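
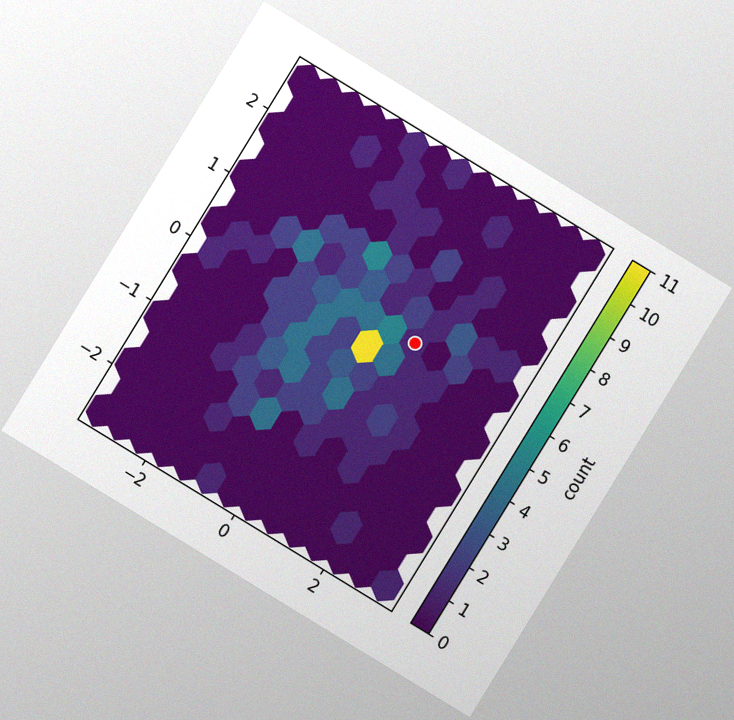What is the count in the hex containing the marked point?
The chart is tilted about 31° clockwise, with some photo noise. The marked hex reads 1 on the colorbar.

1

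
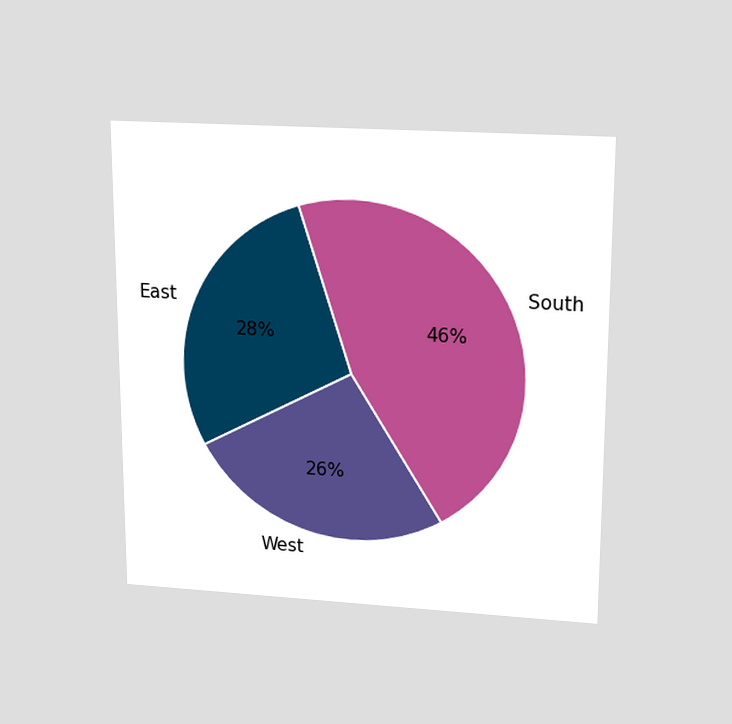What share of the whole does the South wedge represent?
46%

The chart is viewed slightly from above. The South slice takes up 46% of the pie.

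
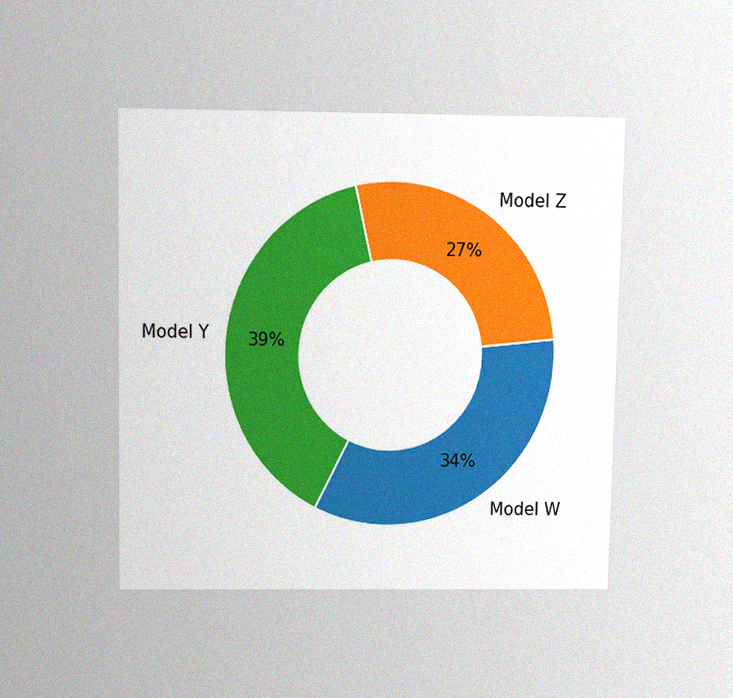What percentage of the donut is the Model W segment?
34%

The chart is viewed slightly from above, with some photo noise. The Model W segment takes up 34% of the ring.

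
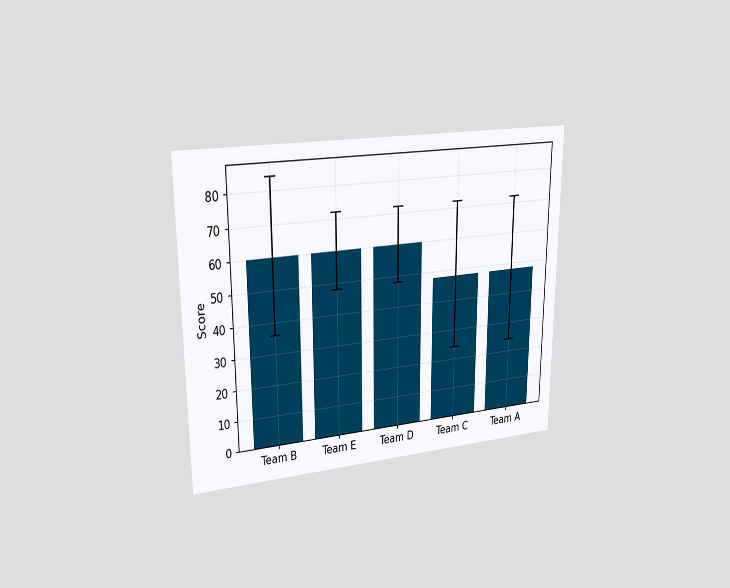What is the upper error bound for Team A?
72

The chart is viewed at a slight angle. The Team A bar's upper whisker reaches 72.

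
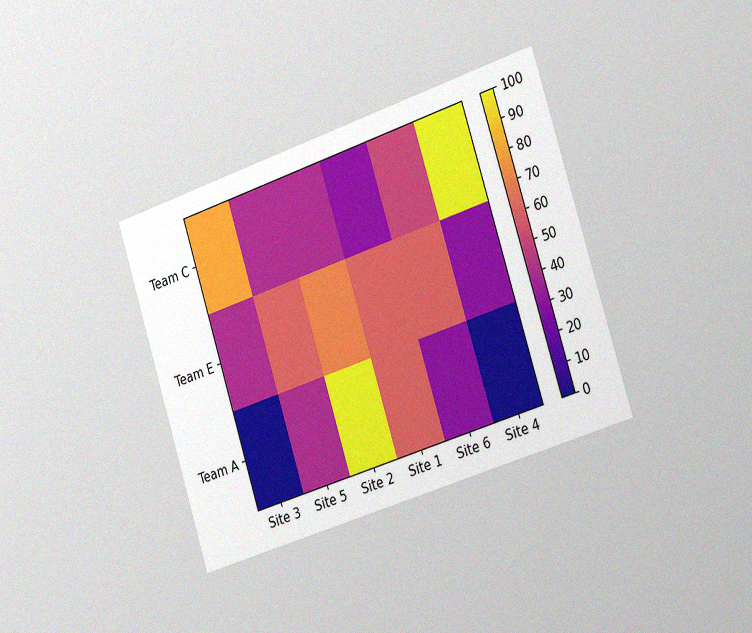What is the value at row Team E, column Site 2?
The chart is tilted about 18° counter-clockwise and viewed slightly from the right, with some photo noise. Matching cell (Team E, Site 2) against the colorbar gives 70.

70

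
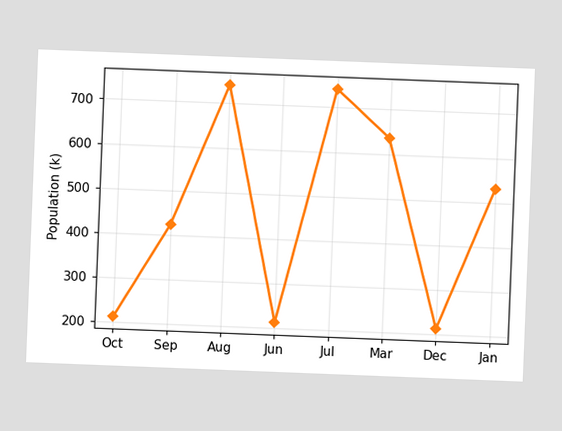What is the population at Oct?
The chart is tilted about 2° clockwise. At Oct, the line is at 212k.

212k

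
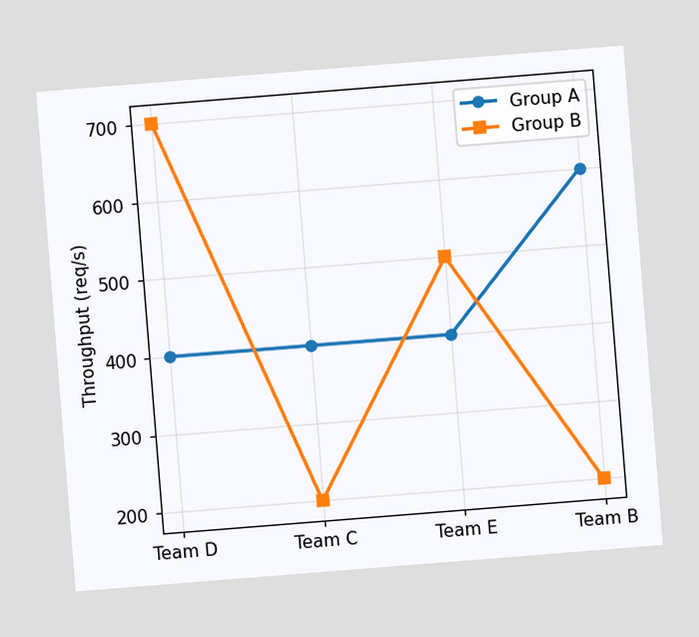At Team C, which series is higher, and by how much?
Group A, by 200req/s

The chart is tilted about 5° counter-clockwise. At Team C, Group A sits above the other line by 200req/s.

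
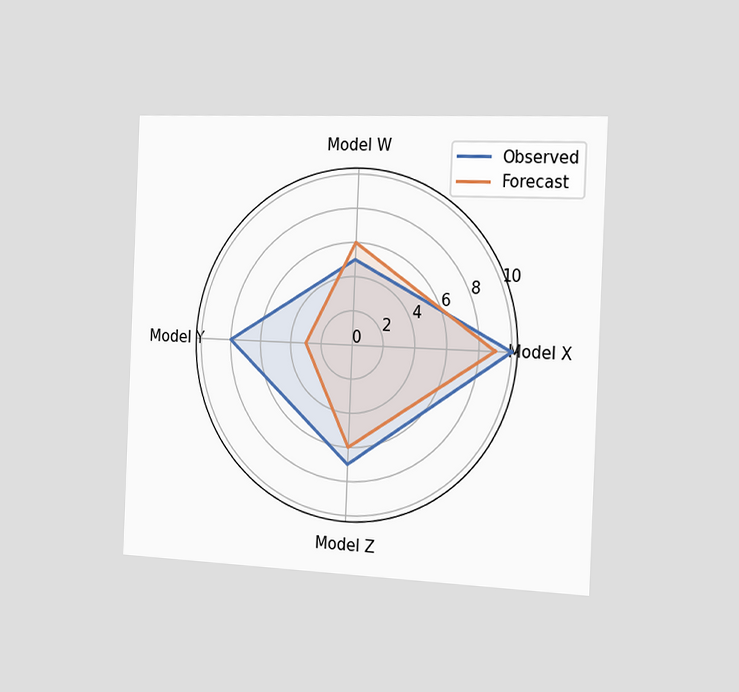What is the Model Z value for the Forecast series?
6

The chart is tilted about 2° clockwise and viewed slightly from the right. On the Model Z axis, Forecast reaches 6.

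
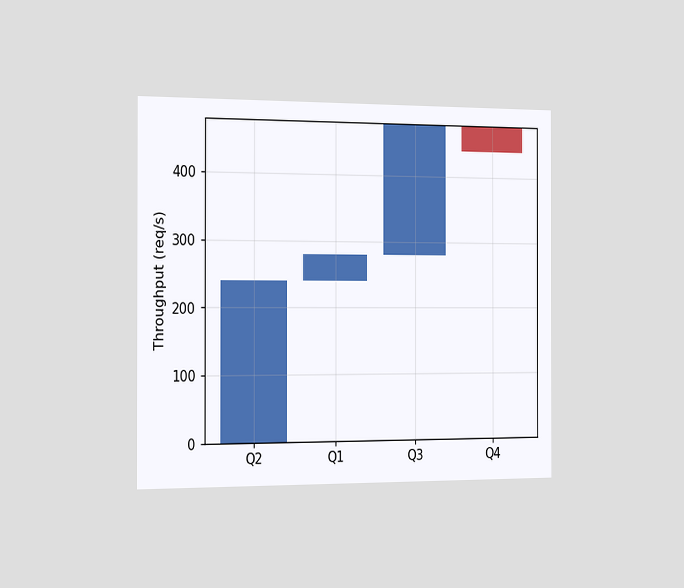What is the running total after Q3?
The chart is viewed slightly from the left. After Q3 the running total reaches 480req/s.

480req/s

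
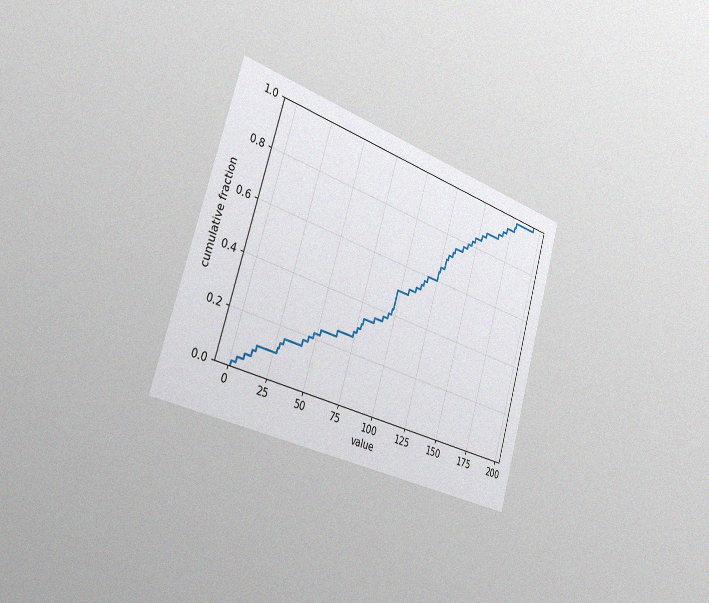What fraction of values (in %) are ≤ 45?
The chart is tilted about 17° clockwise and viewed slightly from the left, with some photo noise. At x=45 the ECDF step is at 20%.

20%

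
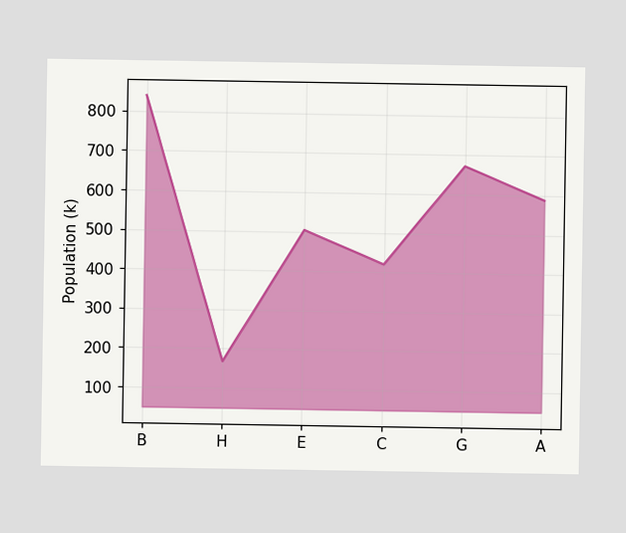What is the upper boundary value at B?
At B the upper boundary is at 840k.

840k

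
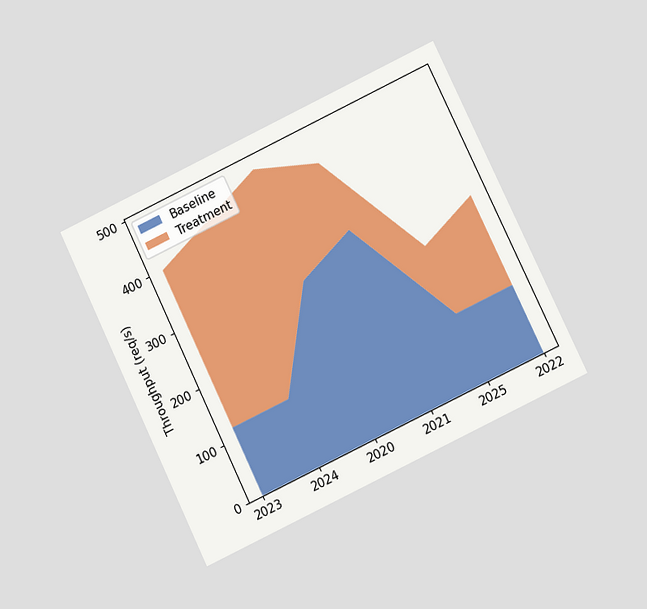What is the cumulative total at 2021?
The chart is tilted about 26° counter-clockwise and viewed at a slight angle. The stacked total at 2021 reaches 440req/s.

440req/s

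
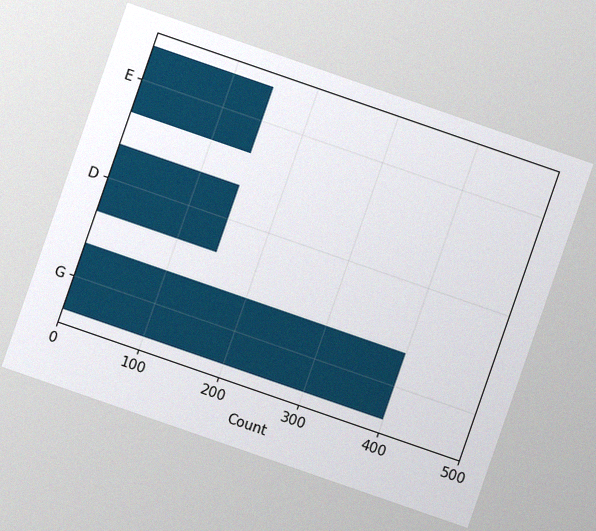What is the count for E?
The chart is tilted about 19° clockwise, with some photo noise. Reading along the chart's x-axis, the E bar reaches 150.

150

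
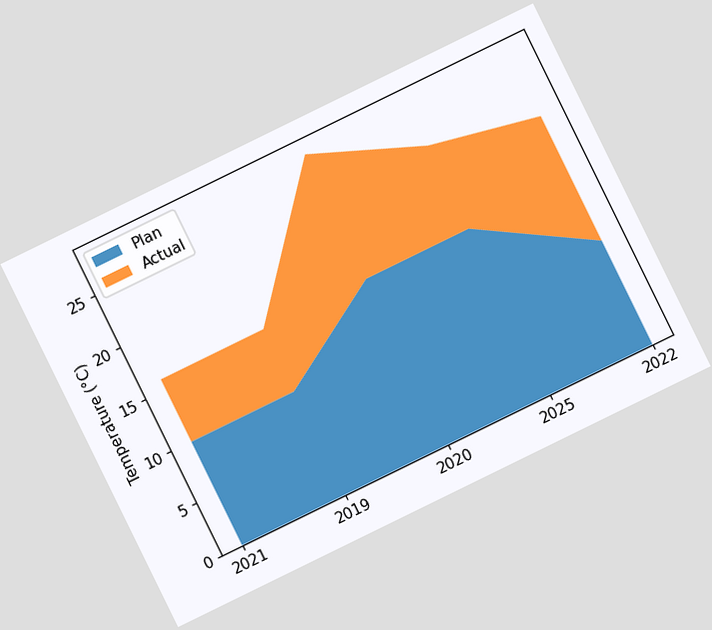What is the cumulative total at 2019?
The chart is tilted about 26° counter-clockwise. The stacked total at 2019 reaches 16°C.

16°C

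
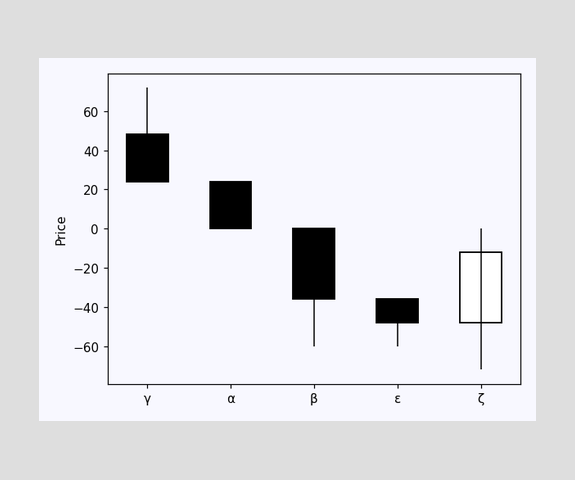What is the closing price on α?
The α candle closes at 0.

0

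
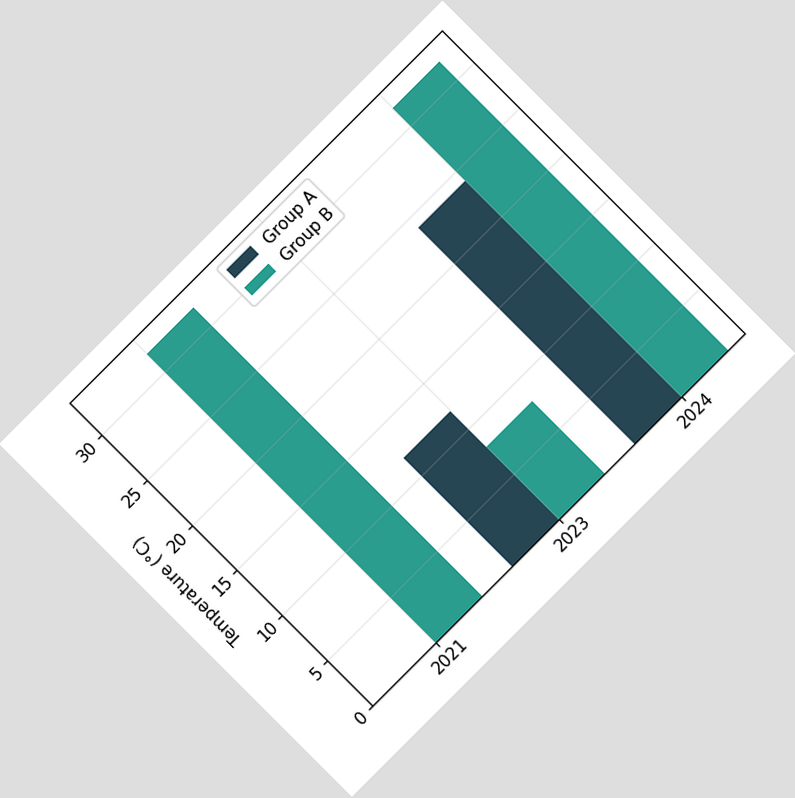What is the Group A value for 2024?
24°C

The chart is tilted about 45° counter-clockwise. The Group A bar at 2024 reaches 24°C on the y-axis.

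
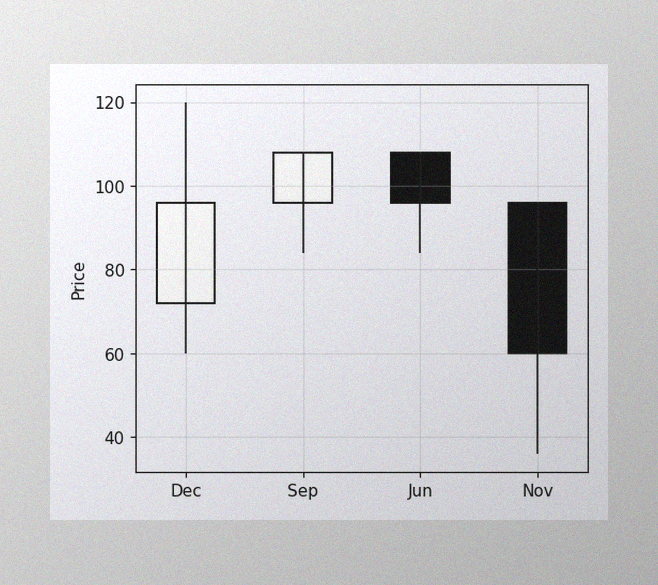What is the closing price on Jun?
96

The image has some photo noise and uneven lighting. The Jun candle closes at 96.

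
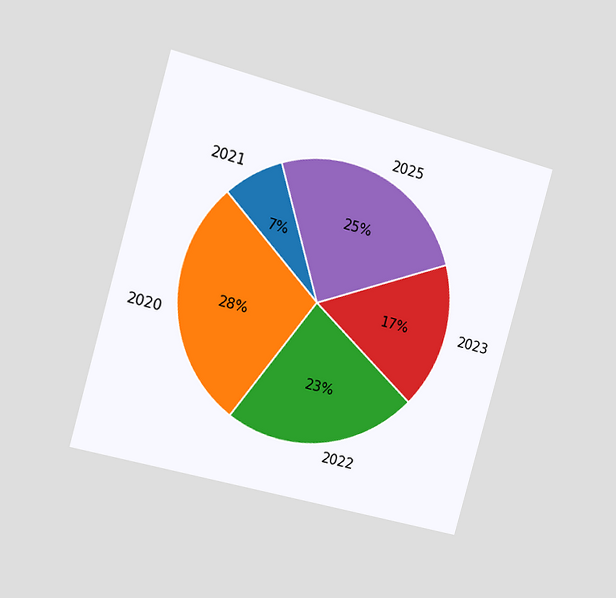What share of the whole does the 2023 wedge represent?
The chart is tilted about 15° clockwise and viewed slightly from the left. The 2023 slice takes up 17% of the pie.

17%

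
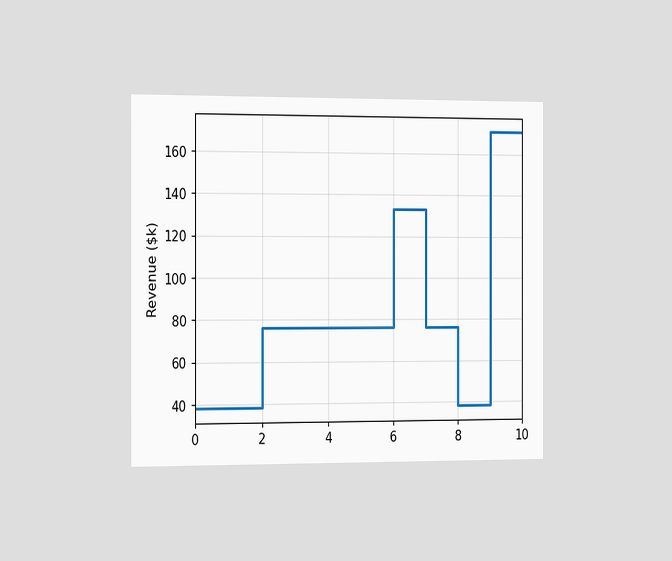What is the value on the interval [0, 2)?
$38k

The chart is viewed slightly from the left. On [0, 2) the step sits at $38k.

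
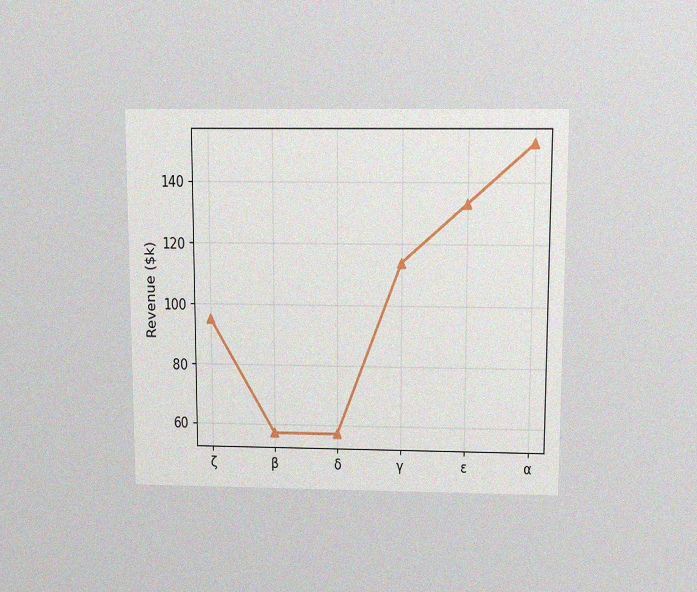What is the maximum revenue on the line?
$152k

The chart is viewed slightly from above, with some photo noise. The highest point is at α, and reading across to the y-axis gives $152k.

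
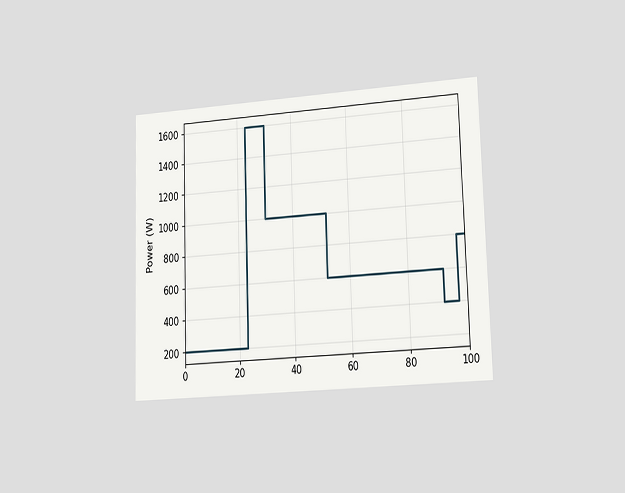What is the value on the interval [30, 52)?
The chart is viewed slightly from the right. On [30, 52) the step sits at 1000W.

1000W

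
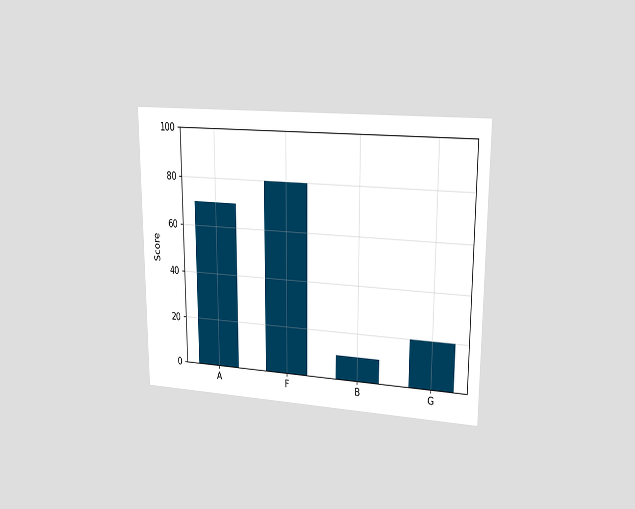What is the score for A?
70

The chart is viewed at a slight angle. Reading along the chart's y-axis, the A bar reaches 70.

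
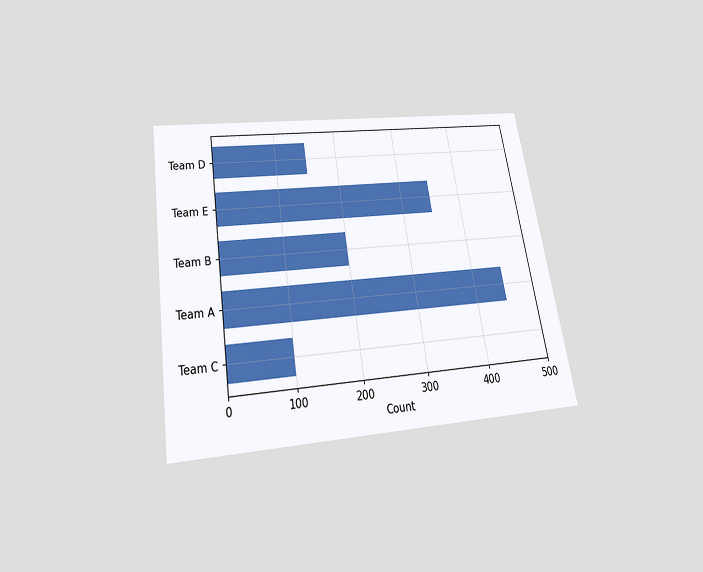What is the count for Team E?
The chart is tilted about 9° counter-clockwise and viewed slightly from below. Reading along the chart's x-axis, the Team E bar reaches 350.

350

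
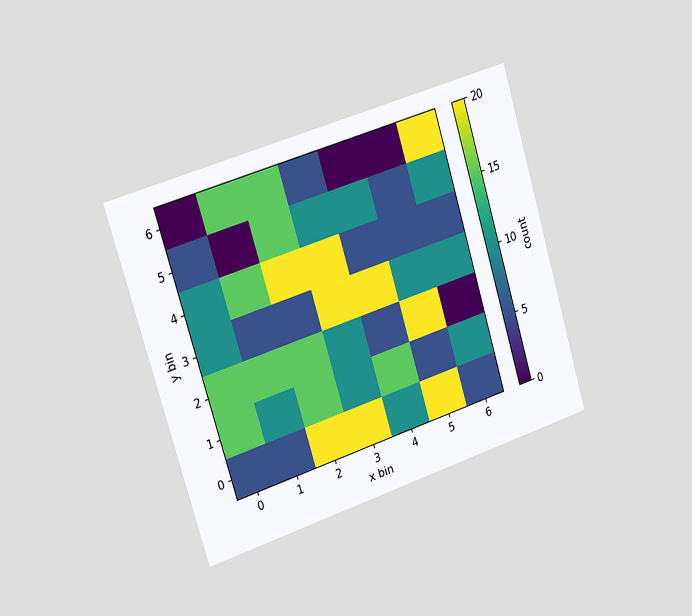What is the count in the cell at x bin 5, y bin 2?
20

The chart is tilted about 17° counter-clockwise and viewed slightly from the left. Matching the cell (5, 2) against the colorbar gives 20.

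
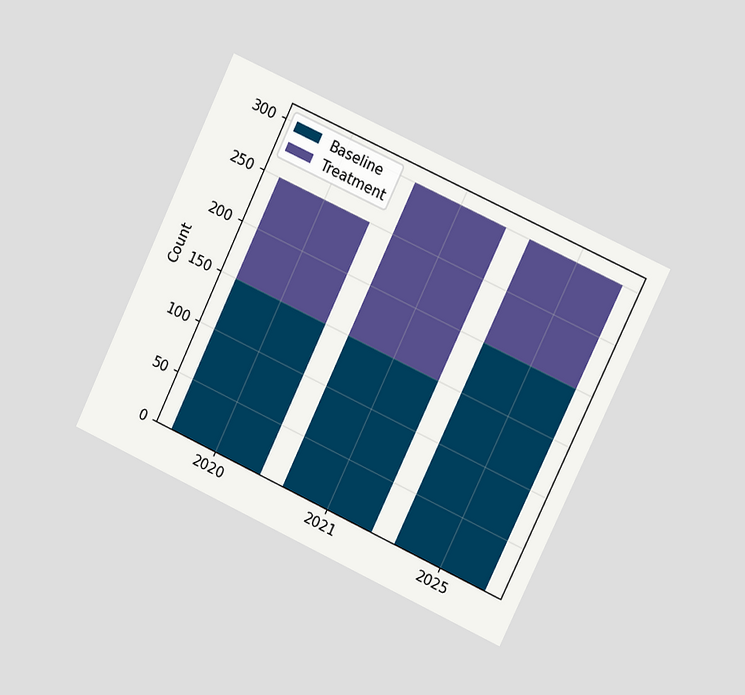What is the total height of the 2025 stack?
300

The chart is tilted about 25° clockwise and viewed at a slight angle. The 2025 stack's top reaches 300 on the y-axis.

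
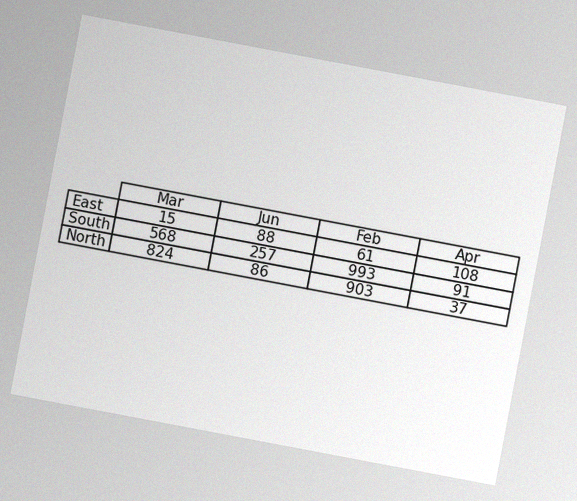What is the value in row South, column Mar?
568

The chart is tilted about 11° clockwise, with some photo noise. The (South, Mar) cell reads 568.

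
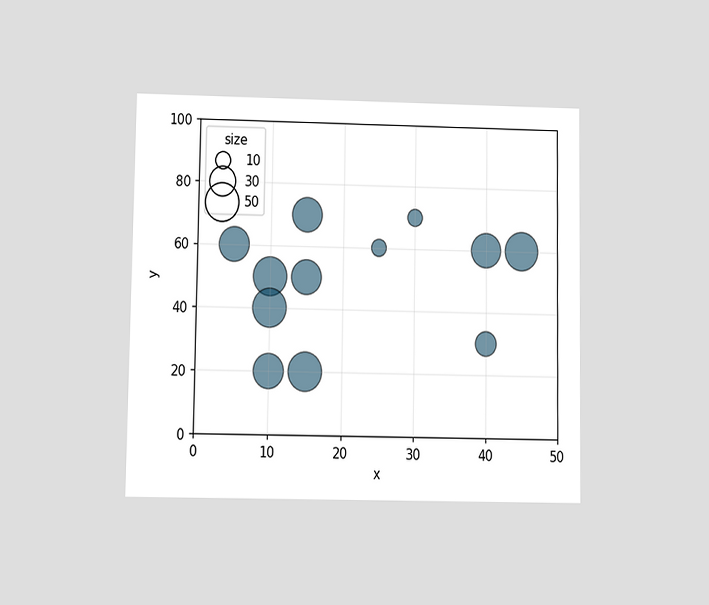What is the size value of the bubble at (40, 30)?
20

The chart is viewed at a slight angle. Matching the bubble at (40, 30) against the size legend gives 20.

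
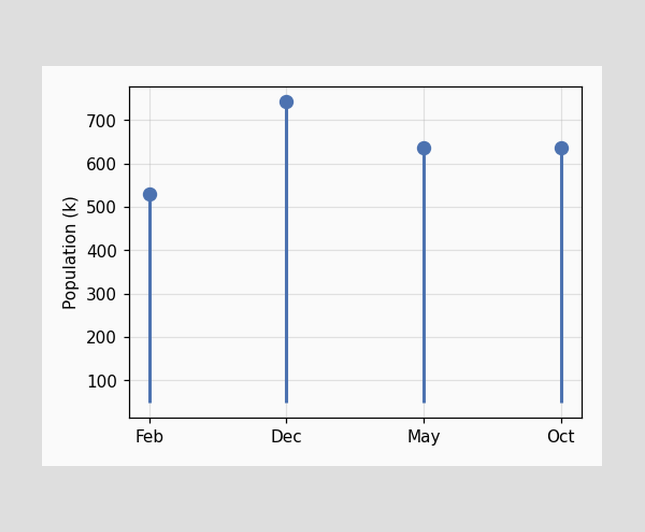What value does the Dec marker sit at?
742k

The Dec marker sits at 742k.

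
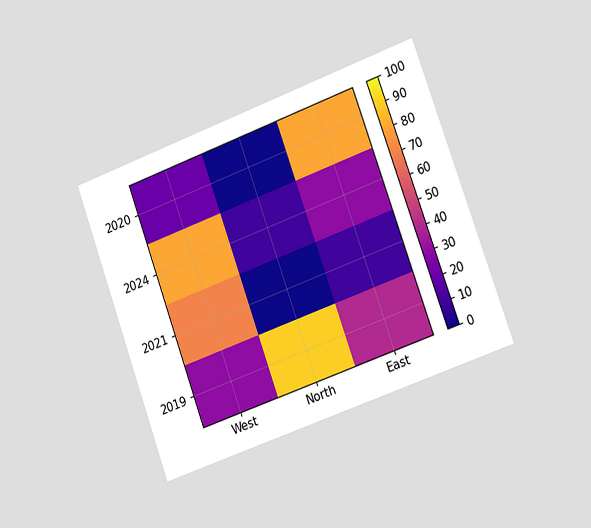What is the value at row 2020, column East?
The chart is tilted about 20° counter-clockwise and viewed slightly from the right. Matching cell (2020, East) against the colorbar gives 80.

80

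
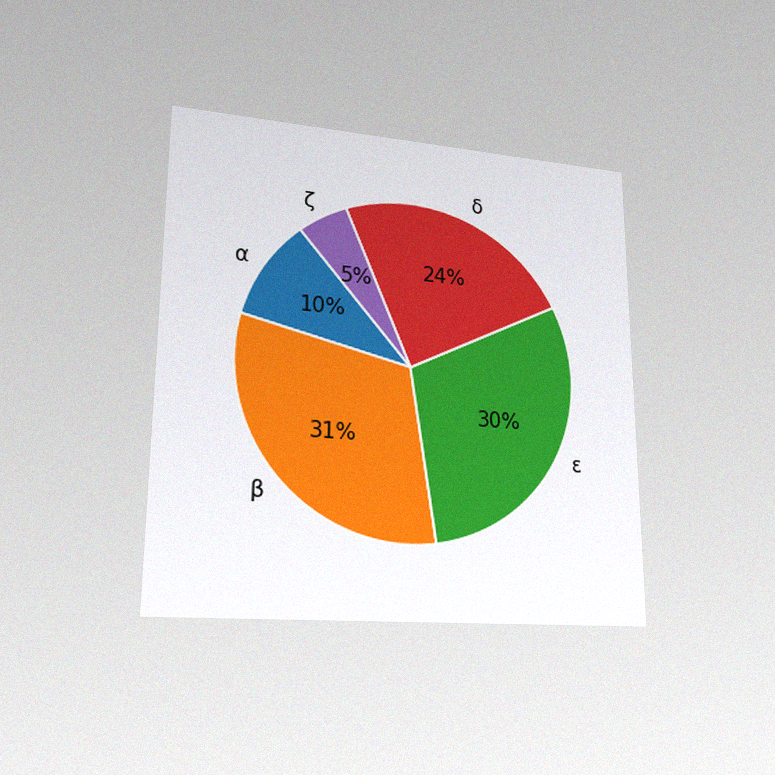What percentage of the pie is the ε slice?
30%

The chart is viewed at a slight angle, with some photo noise. The ε slice takes up 30% of the pie.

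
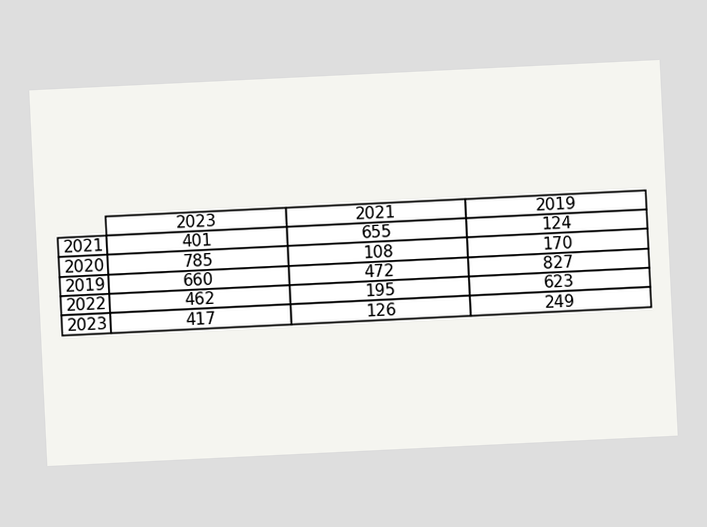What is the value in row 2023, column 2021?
The chart is tilted about 3° counter-clockwise. The (2023, 2021) cell reads 126.

126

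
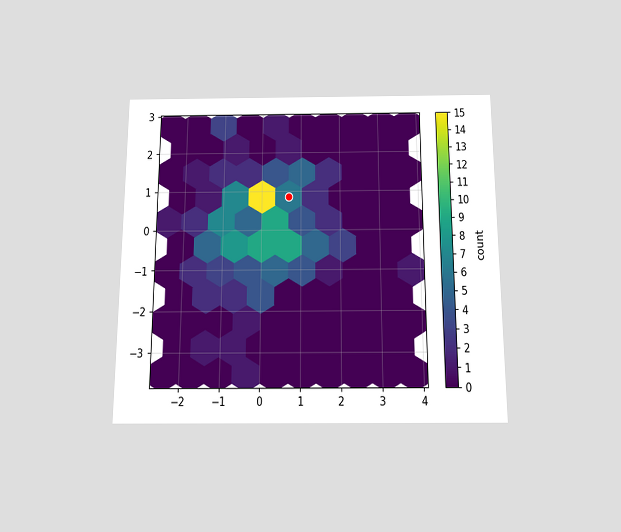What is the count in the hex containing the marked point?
6

The chart is viewed slightly from below. The marked hex reads 6 on the colorbar.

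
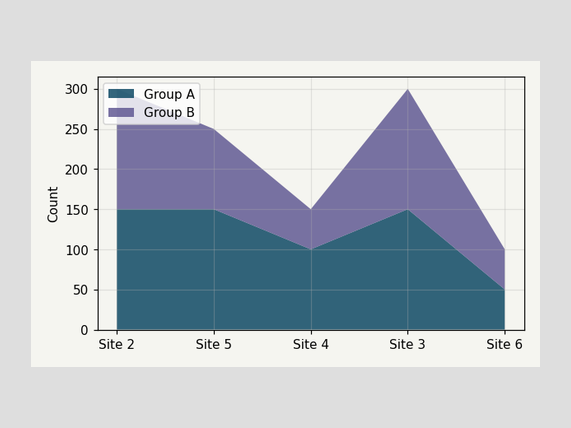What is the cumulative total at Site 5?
250

The stacked total at Site 5 reaches 250.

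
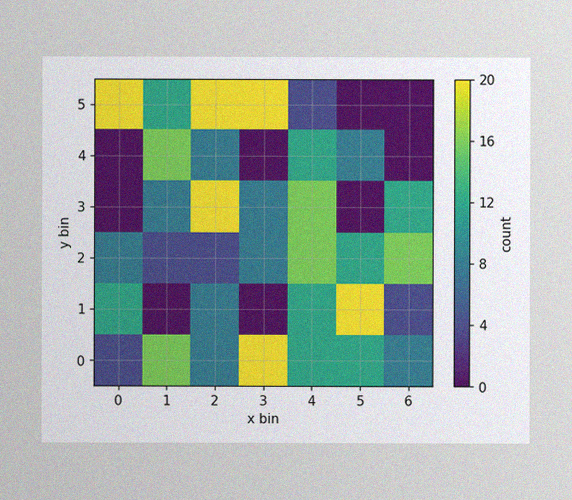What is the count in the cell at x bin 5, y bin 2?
12

The image has some photo noise and uneven lighting. Matching the cell (5, 2) against the colorbar gives 12.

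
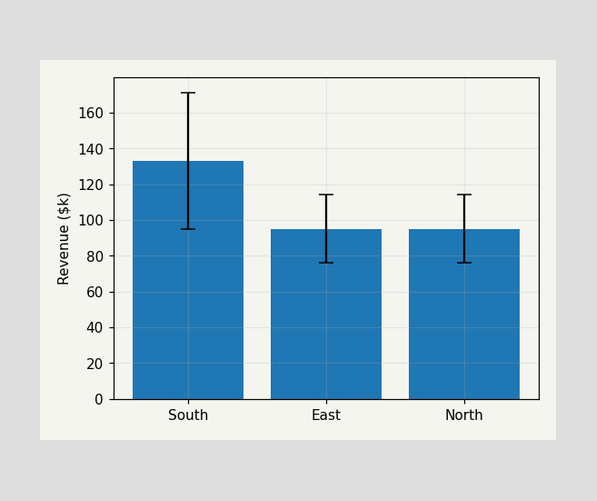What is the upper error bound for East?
The East bar's upper whisker reaches $114k.

$114k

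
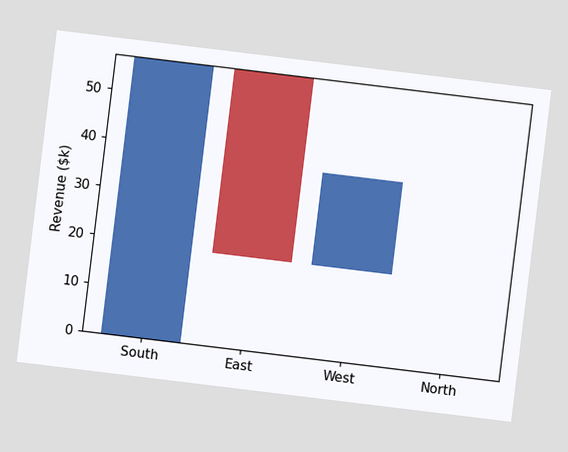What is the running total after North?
$38k

The chart is tilted about 7° clockwise. After North the running total reaches $38k.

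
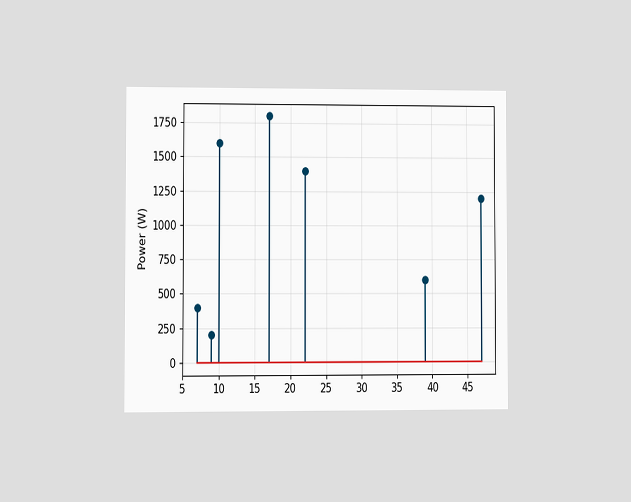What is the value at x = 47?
The chart is viewed at a slight angle. The stem at x=47 reaches 1200W.

1200W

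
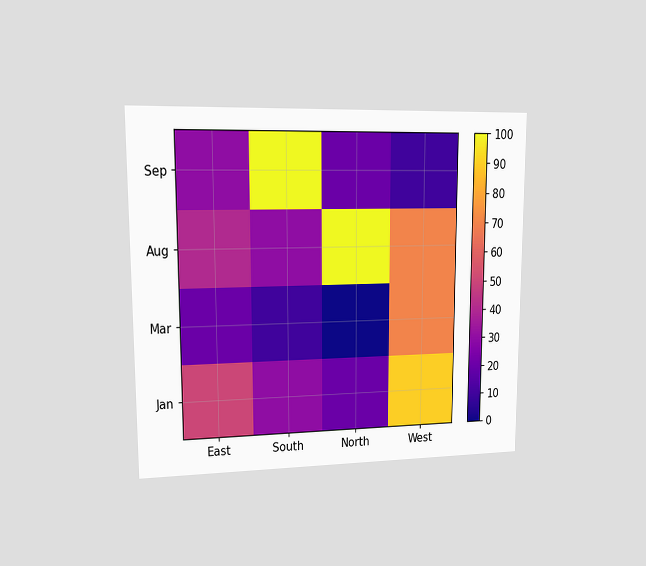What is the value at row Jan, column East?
The chart is viewed at a slight angle. Matching cell (Jan, East) against the colorbar gives 50.

50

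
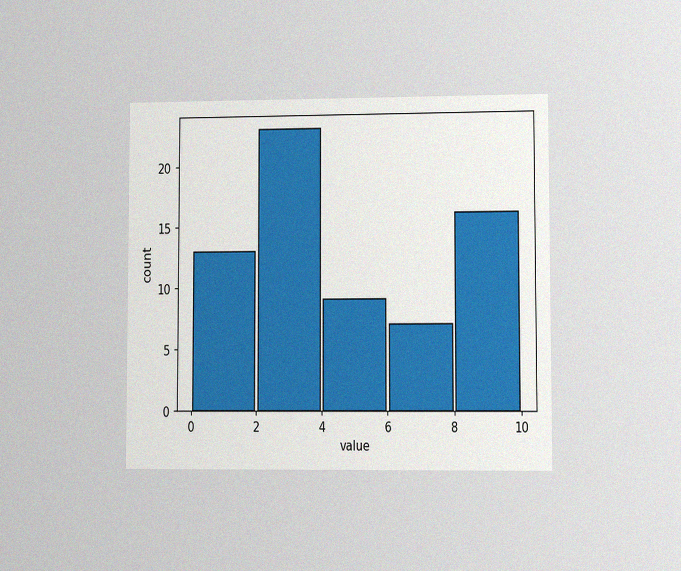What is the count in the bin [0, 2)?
13

The chart is viewed at a slight angle, with some photo noise. The [0, 2) bin has height 13.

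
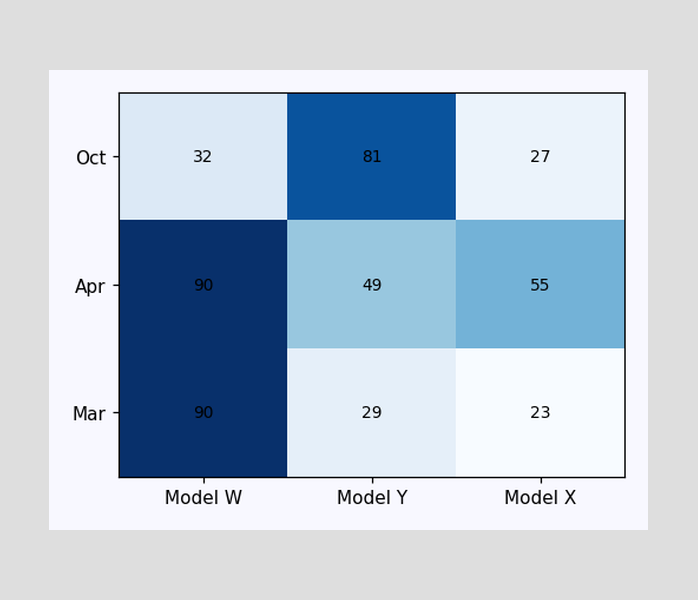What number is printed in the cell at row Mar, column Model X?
The (Mar, Model X) cell reads 23.

23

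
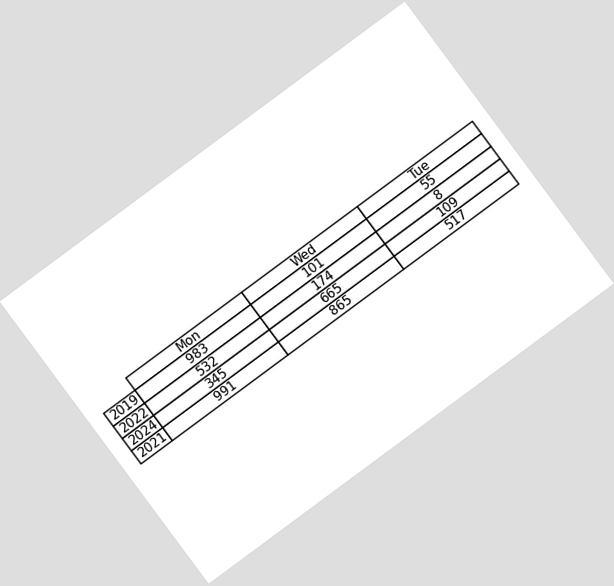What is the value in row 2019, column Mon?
983

The chart is tilted about 37° counter-clockwise. The (2019, Mon) cell reads 983.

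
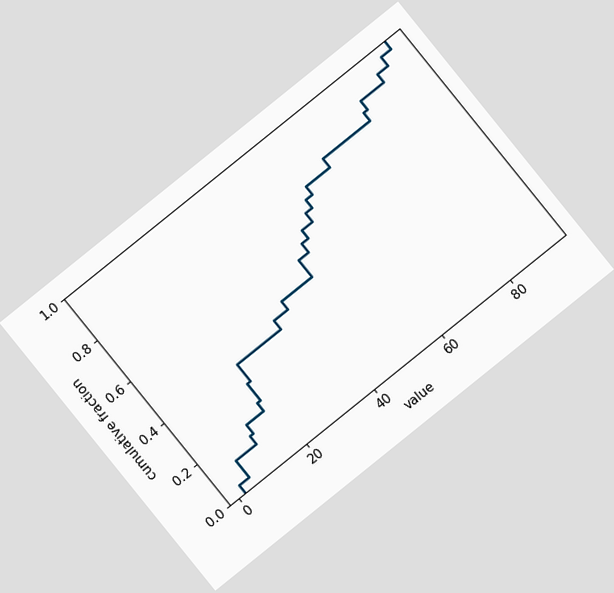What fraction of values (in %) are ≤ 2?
4%

The chart is tilted about 39° counter-clockwise. At x=2 the ECDF step is at 4%.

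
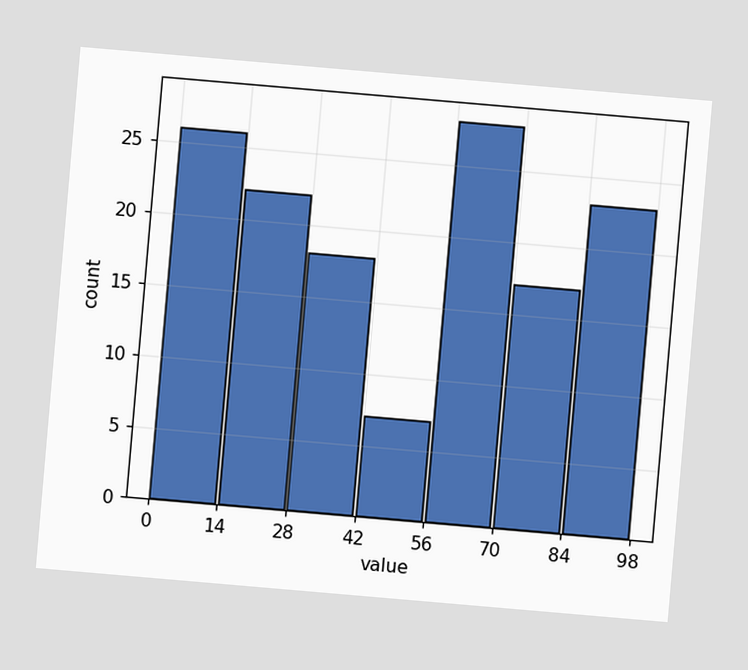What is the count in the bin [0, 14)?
26

The chart is tilted about 5° clockwise. The [0, 14) bin has height 26.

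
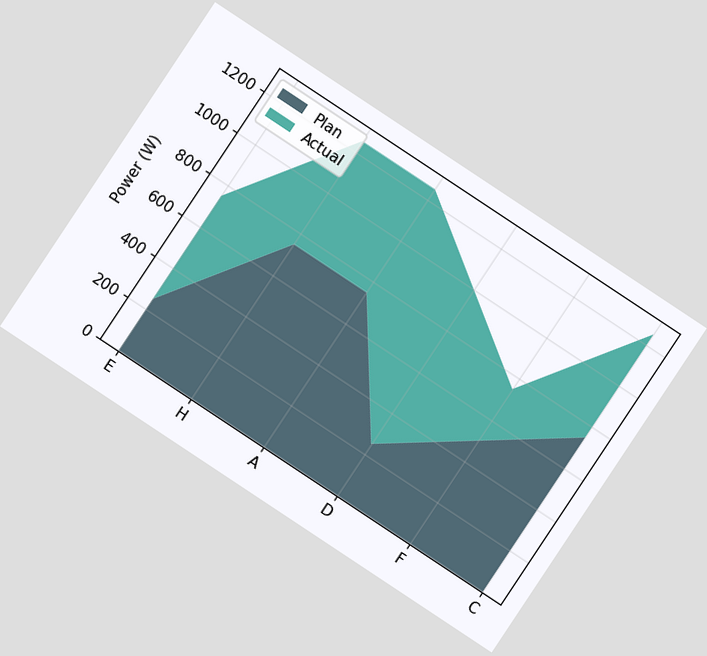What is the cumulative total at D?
1000W

The chart is tilted about 34° clockwise. The stacked total at D reaches 1000W.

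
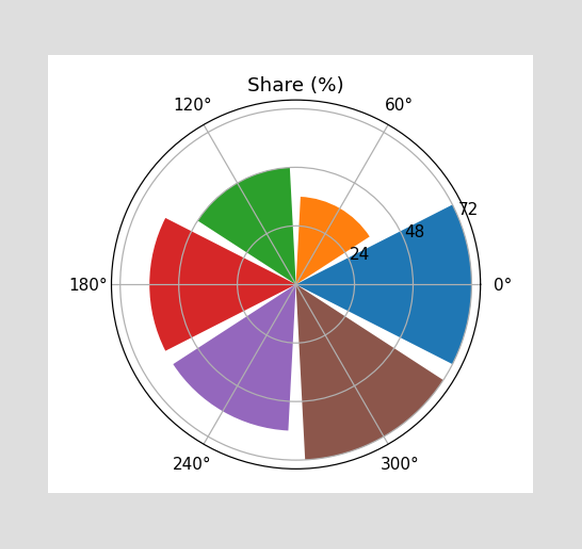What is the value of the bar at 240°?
The bar at 240° reaches 60% on the radial axis.

60%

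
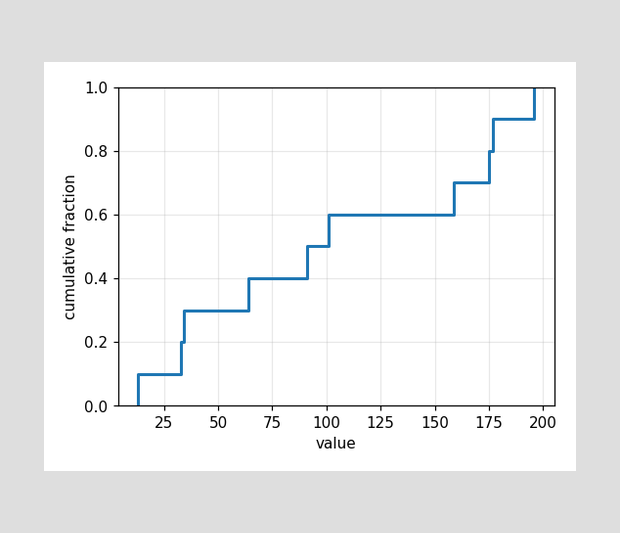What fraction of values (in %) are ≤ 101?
60%

At x=101 the ECDF step is at 60%.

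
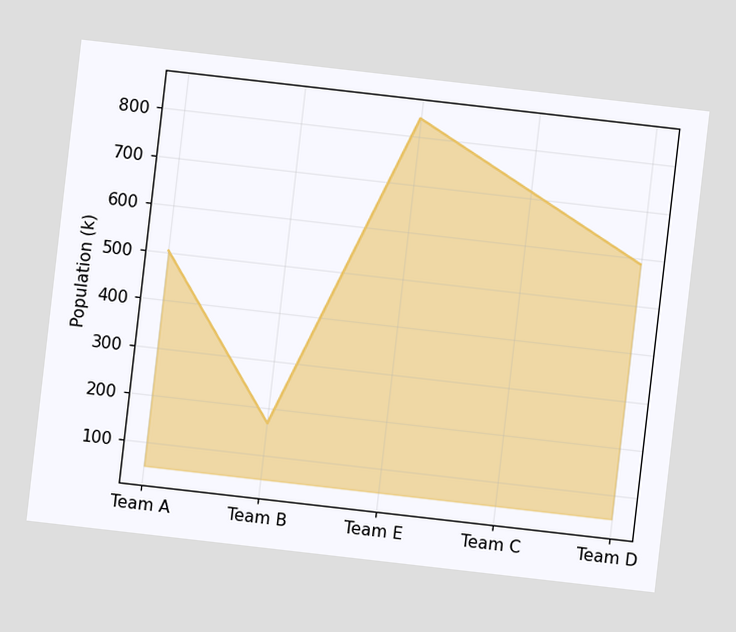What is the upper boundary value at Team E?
840k

The chart is tilted about 7° clockwise. At Team E the upper boundary is at 840k.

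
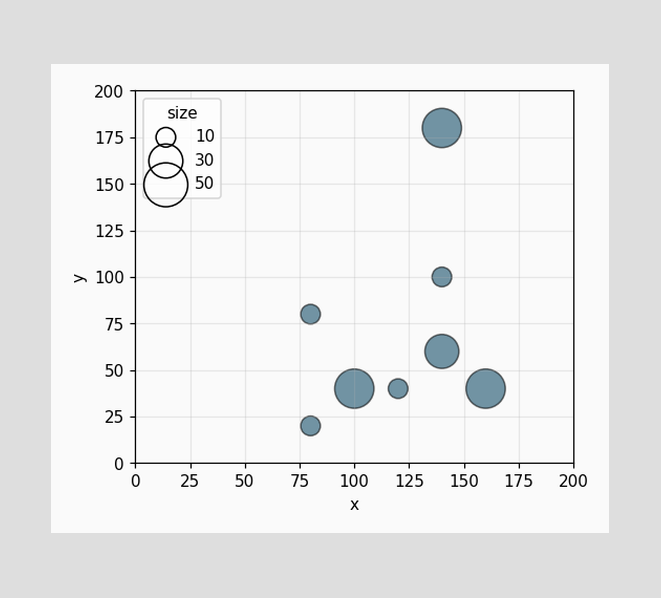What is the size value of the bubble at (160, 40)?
Matching the bubble at (160, 40) against the size legend gives 40.

40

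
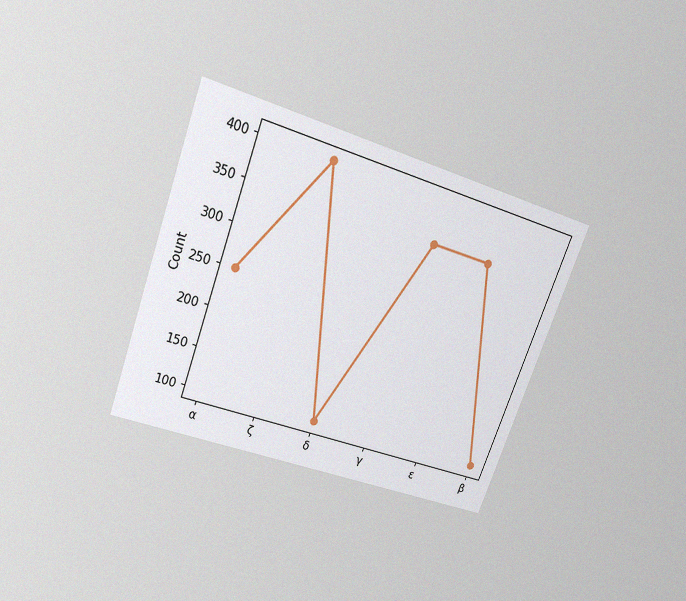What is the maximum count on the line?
400

The chart is tilted about 20° clockwise and viewed slightly from above, with some photo noise. The highest point is at ζ, and reading across to the y-axis gives 400.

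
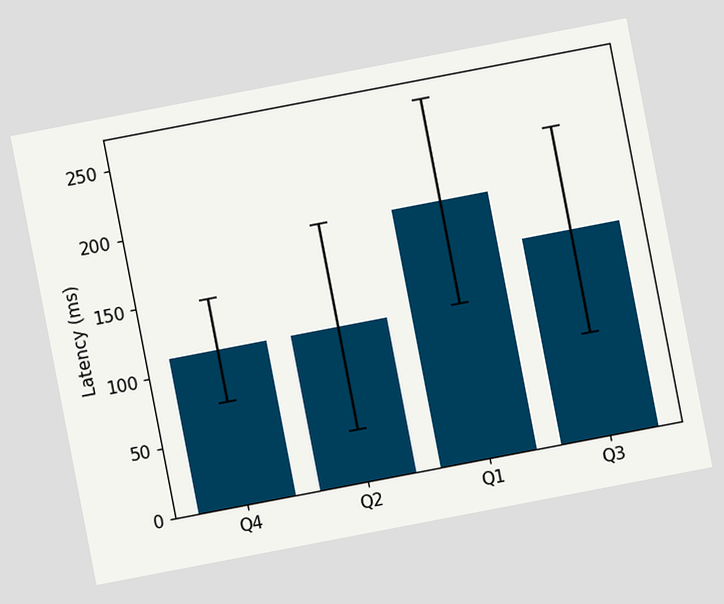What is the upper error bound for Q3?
The chart is tilted about 11° counter-clockwise. The Q3 bar's upper whisker reaches 222ms.

222ms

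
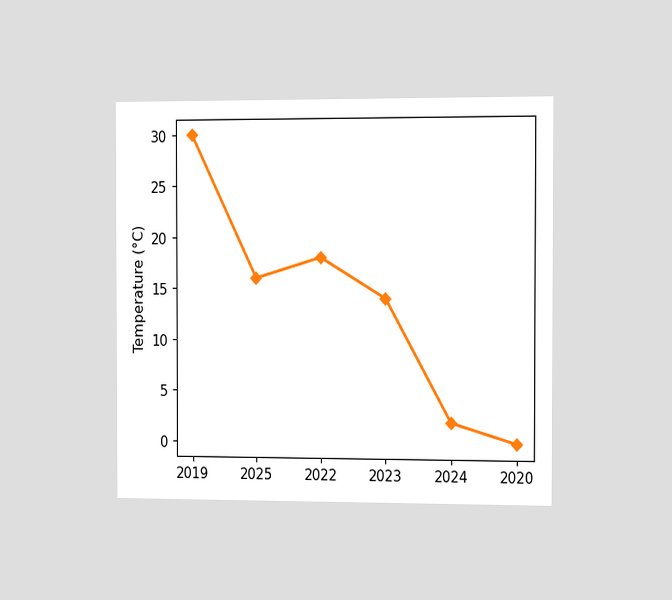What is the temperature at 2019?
The chart is viewed slightly from the right. At 2019, the line is at 30°C.

30°C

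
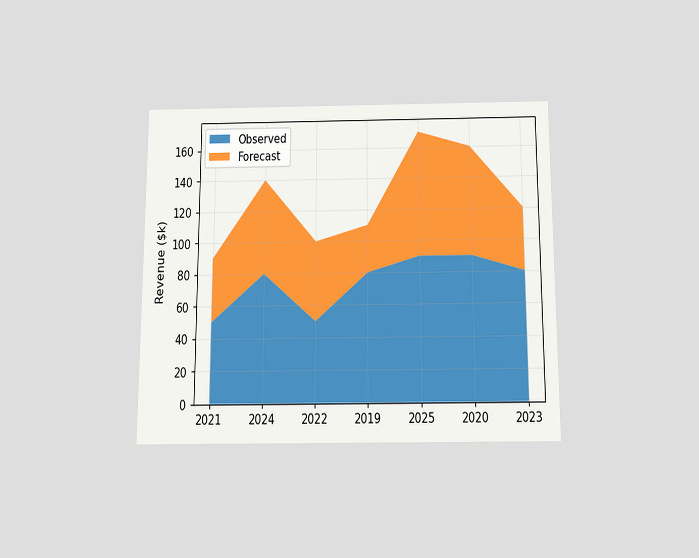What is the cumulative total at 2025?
The chart is viewed slightly from below. The stacked total at 2025 reaches $170k.

$170k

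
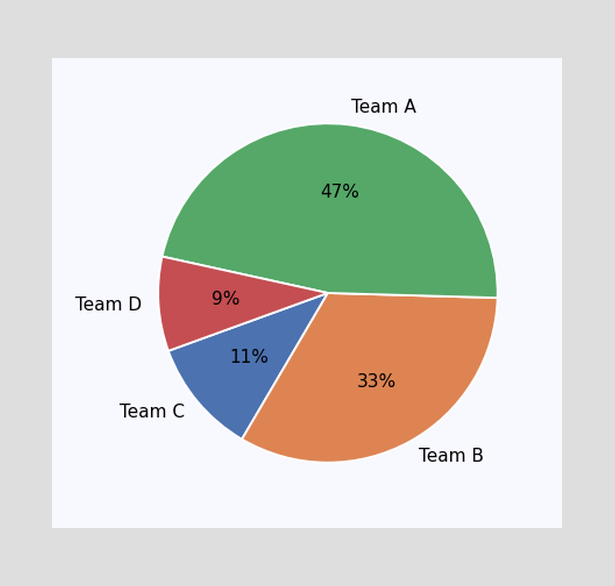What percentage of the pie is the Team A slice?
The Team A slice takes up 47% of the pie.

47%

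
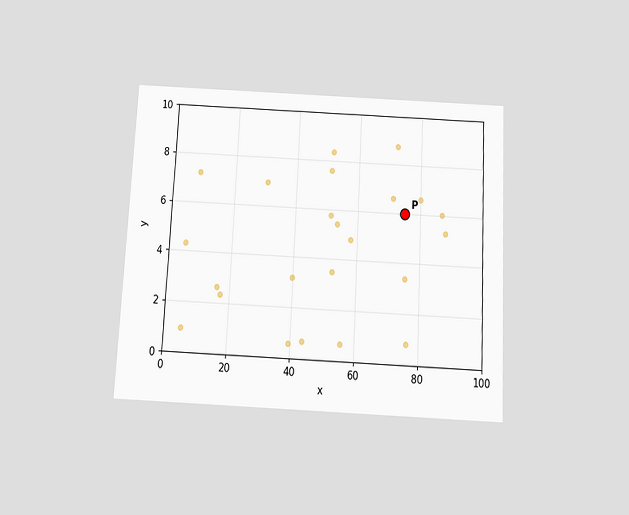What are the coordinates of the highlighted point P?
The chart is tilted about 3° clockwise and viewed slightly from below. Following the gridlines from P to each axis, P sits at (75, 6).

(75, 6)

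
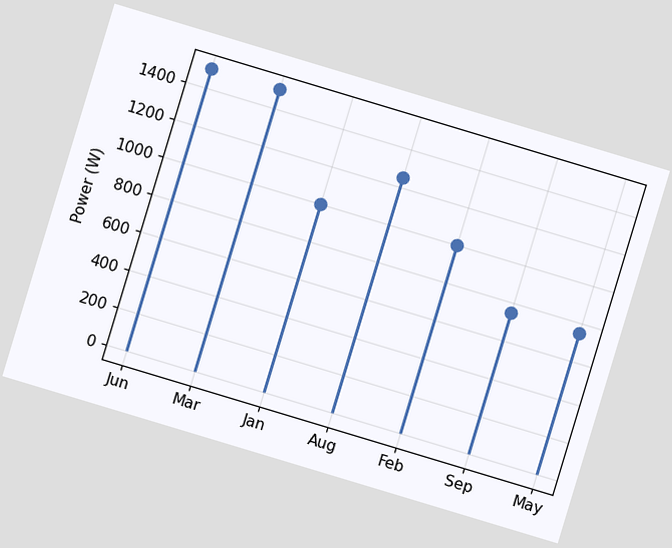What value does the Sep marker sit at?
The chart is tilted about 17° clockwise. The Sep marker sits at 750W.

750W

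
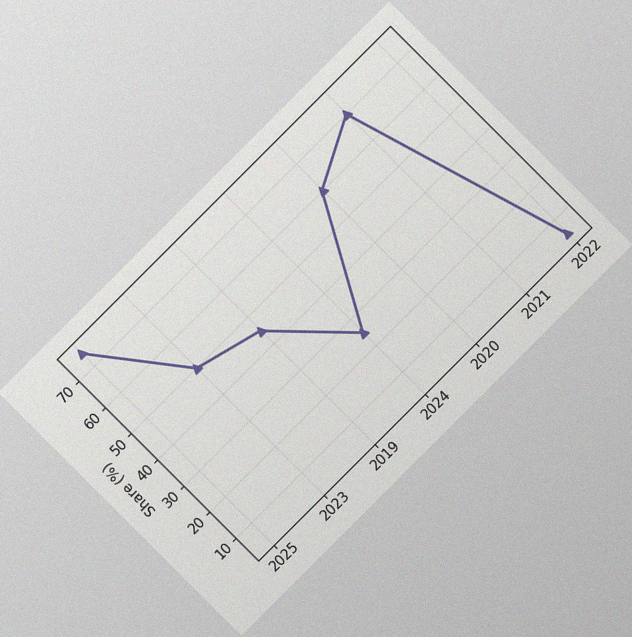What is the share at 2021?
70%

The chart is tilted about 45° counter-clockwise, with some photo noise. At 2021, the line is at 70%.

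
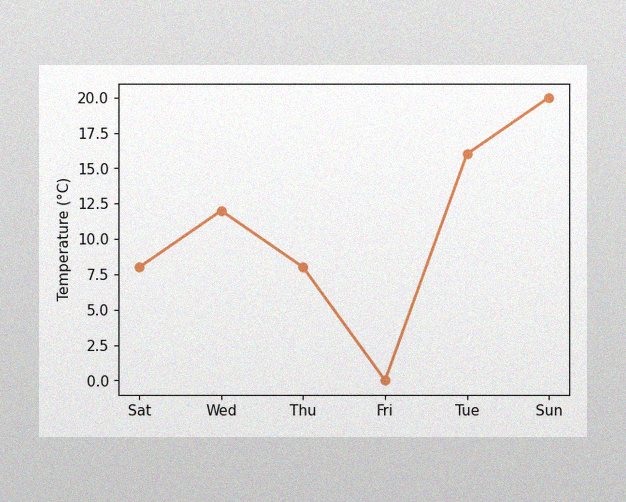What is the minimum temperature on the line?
The image has some photo noise and uneven lighting. The lowest point is at Fri, and reading across to the y-axis gives 0°C.

0°C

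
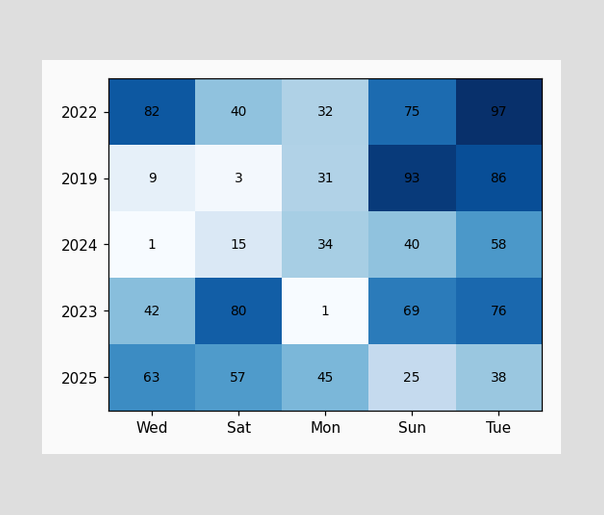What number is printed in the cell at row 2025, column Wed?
The (2025, Wed) cell reads 63.

63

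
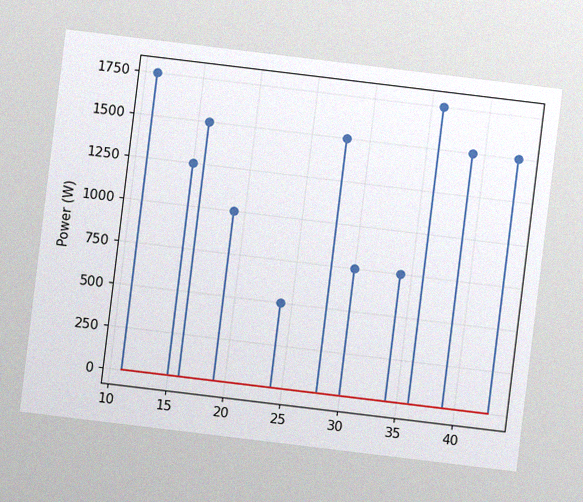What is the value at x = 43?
1500W

The chart is tilted about 7° clockwise, with some photo noise. The stem at x=43 reaches 1500W.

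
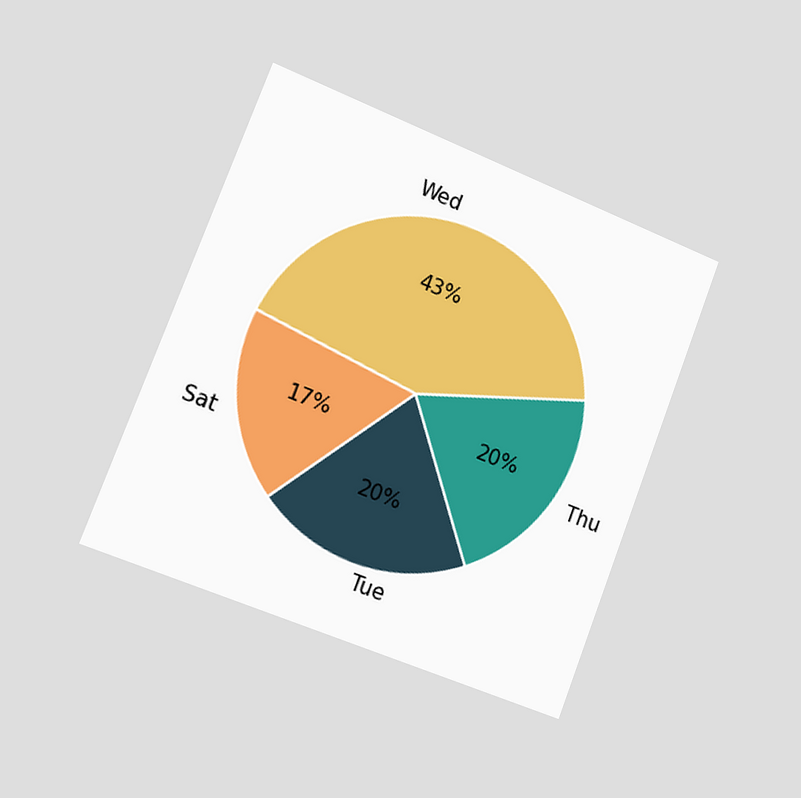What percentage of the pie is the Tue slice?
20%

The chart is tilted about 21° clockwise and viewed slightly from the left. The Tue slice takes up 20% of the pie.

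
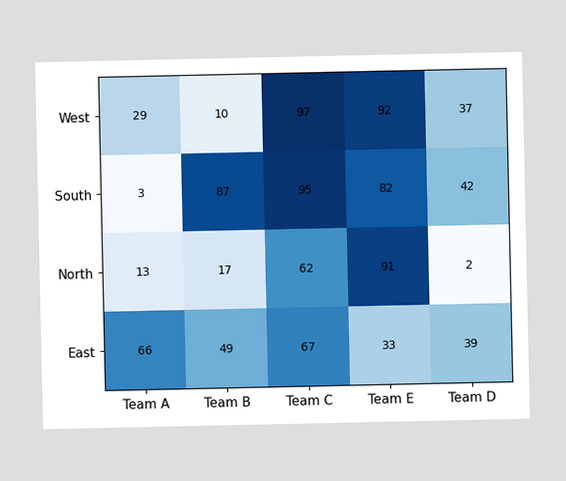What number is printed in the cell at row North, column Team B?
17

The (North, Team B) cell reads 17.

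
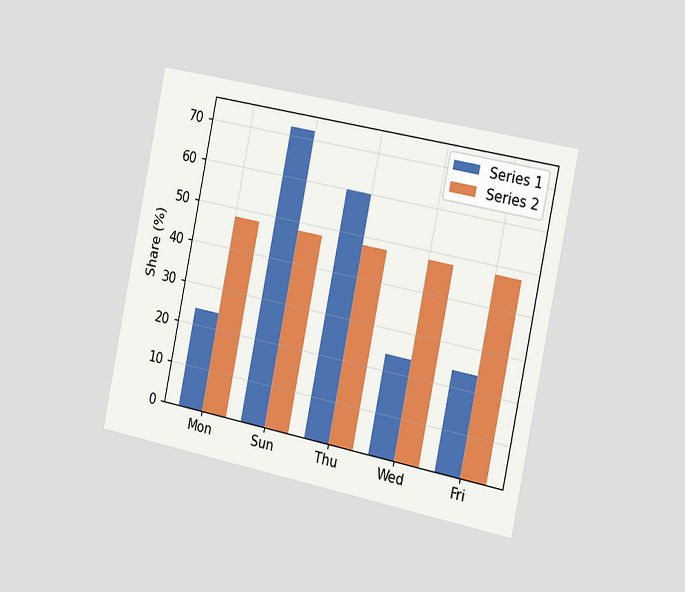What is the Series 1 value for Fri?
24%

The chart is tilted about 11° clockwise and viewed slightly from the right. The Series 1 bar at Fri reaches 24% on the y-axis.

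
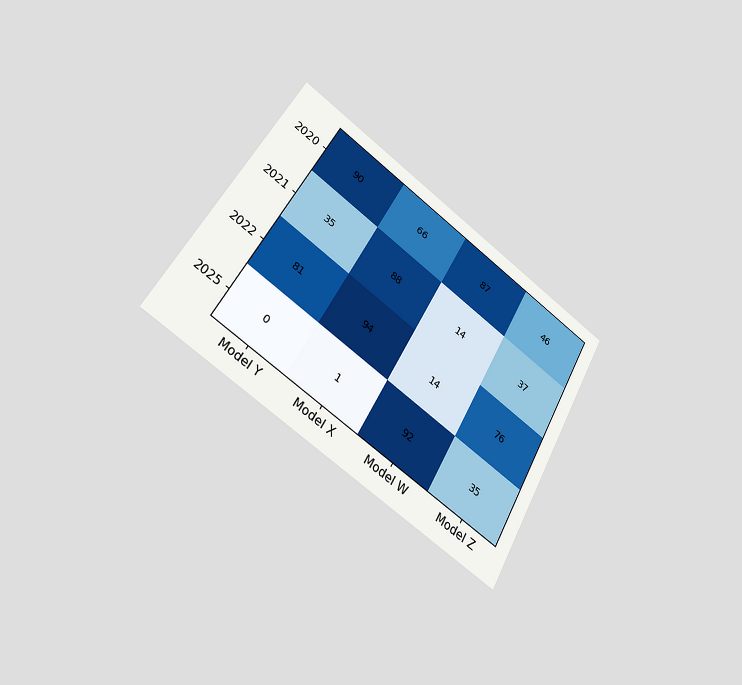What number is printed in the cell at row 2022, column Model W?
14

The chart is tilted about 31° clockwise and viewed slightly from the left. The (2022, Model W) cell reads 14.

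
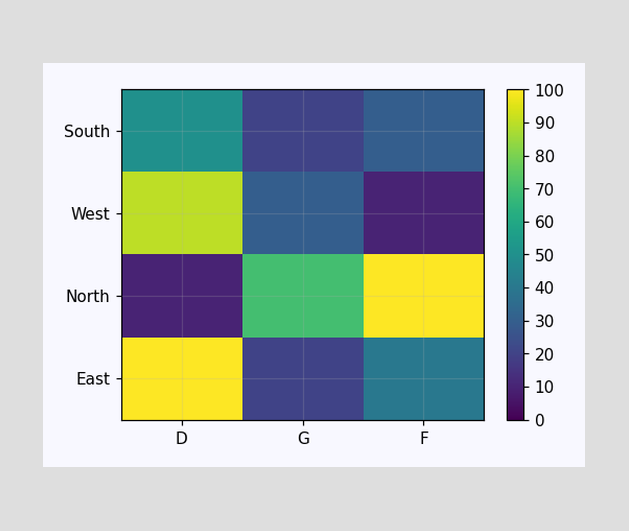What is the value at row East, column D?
100

Matching cell (East, D) against the colorbar gives 100.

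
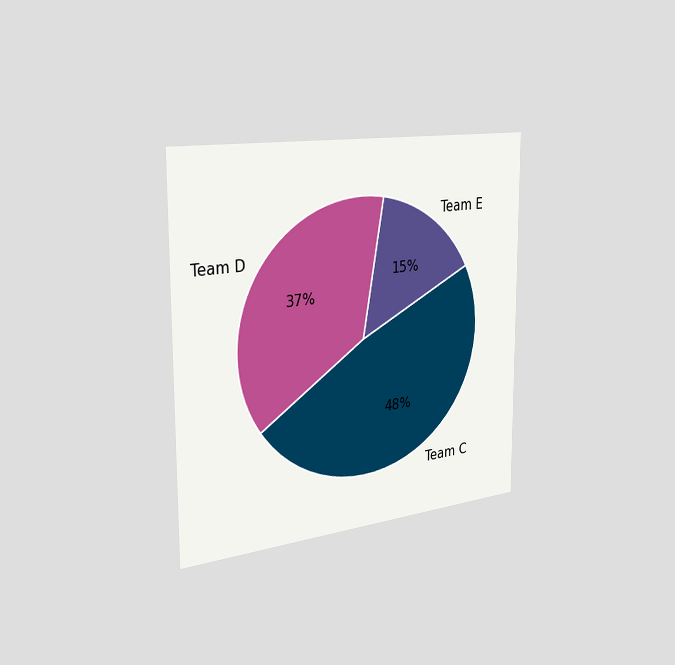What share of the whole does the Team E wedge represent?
15%

The chart is viewed slightly from the left. The Team E slice takes up 15% of the pie.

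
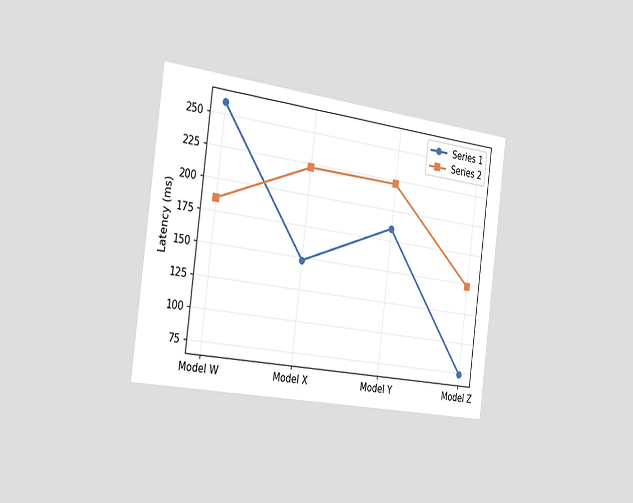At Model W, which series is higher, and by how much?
Series 1, by 74ms

The chart is tilted about 7° clockwise and viewed slightly from the left. At Model W, Series 1 sits above the other line by 74ms.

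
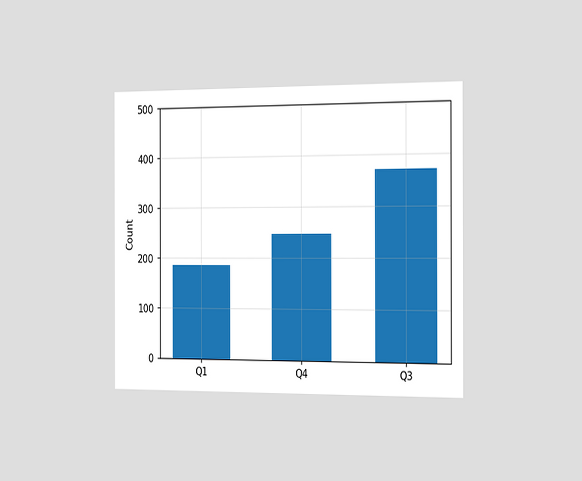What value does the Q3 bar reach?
The chart is viewed slightly from the right. Reading along the chart's y-axis, the Q3 bar reaches 372.

372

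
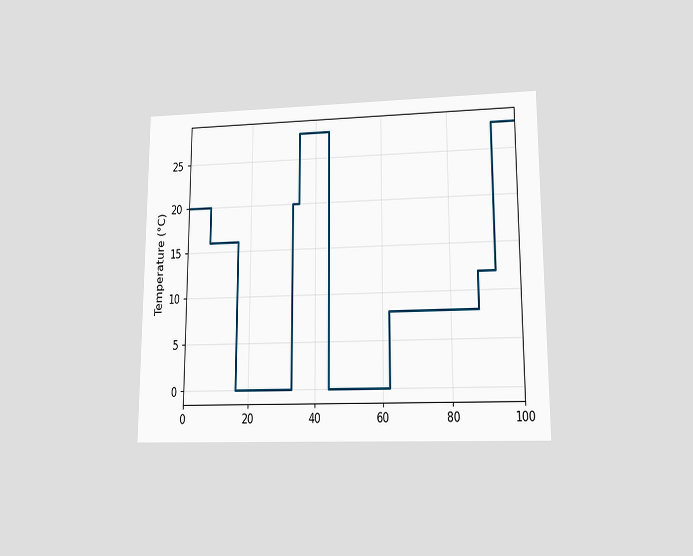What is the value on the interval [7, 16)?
16°C

The chart is viewed at a slight angle. On [7, 16) the step sits at 16°C.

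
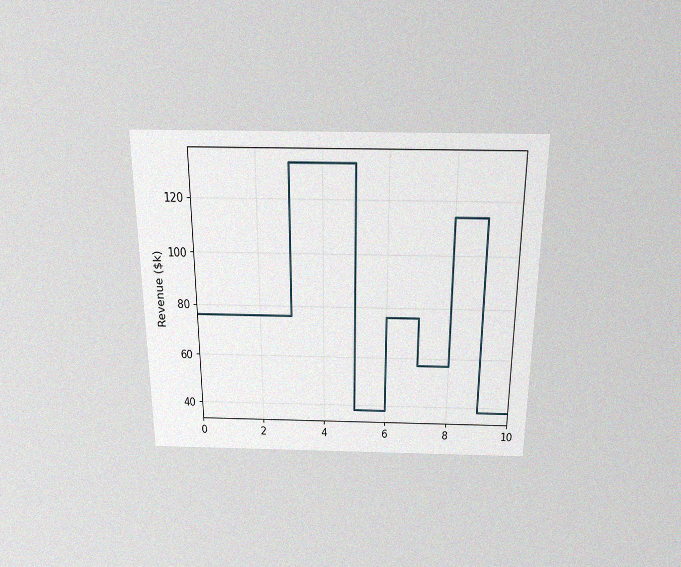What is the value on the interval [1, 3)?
$76k

The chart is viewed slightly from above, with some photo noise. On [1, 3) the step sits at $76k.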